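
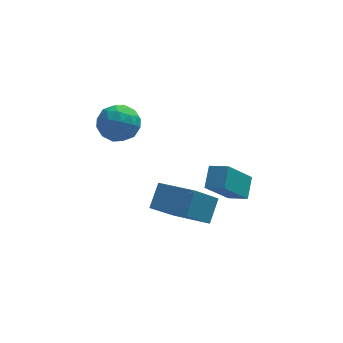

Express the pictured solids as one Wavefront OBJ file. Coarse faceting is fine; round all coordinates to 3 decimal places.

v -2.521 3.834 2.189
v -1.696 4.379 2.656
v -2.344 2.541 3.384
v -1.519 3.086 3.851
v -2.54 3.473 3.921
v -2.649 4.272 3.182
v -1.391 2.648 2.858
v -1.5 3.447 2.119
v -0.998 3.646 3.07
v -1.708 4.156 3.727
v -2.332 2.764 2.313
v -3.042 3.274 2.97
v -2.124 4.22 2.317
v -1.916 2.7 3.723
v -2.516 2.928 3.763
v -2.031 3.248 4.038
v -2.684 4.157 2.627
v -2.199 4.478 2.901
v -2.695 3.945 3.645
v -1.841 2.442 3.139
v -1.356 2.763 3.413
v -2.009 3.672 2.002
v -1.524 3.992 2.277
v -1.345 2.975 2.395
v -1.229 4.109 2.836
v -1.125 3.349 3.538
v -1.05 3.092 2.954
v -1.114 3.561 2.52
v -1.646 4.409 3.222
v -1.542 3.649 3.924
v -2.142 3.877 3.965
v -2.206 4.347 3.531
v -1.236 3.978 3.465
v -2.498 3.271 2.116
v -2.394 2.511 2.818
v -1.834 2.573 2.509
v -1.898 3.043 2.075
v -2.915 3.571 2.502
v -2.811 2.811 3.204
v -2.926 3.359 3.52
v -2.99 3.828 3.086
v -2.804 2.942 2.575
v 0.105 -0.944 0.127
v -1.01 -1.827 1.591
v 0.573 -0.04 1.029
v -0.542 -0.922 2.492
v 1.602 -2.138 0.548
v 0.487 -3.02 2.011
v 2.07 -1.233 1.449
v 0.955 -2.116 2.913
v 2.688 0.214 0.082
v 1.529 -0.554 1.643
v 2.978 1.159 0.762
v 1.82 0.391 2.323
v 3.5 -0.291 0.437
v 2.342 -1.059 1.998
v 3.791 0.654 1.117
v 2.632 -0.114 2.678
f 1 38 17
f 38 12 41
f 17 41 6
f 38 41 17
f 1 17 13
f 17 6 18
f 13 18 2
f 17 18 13
f 1 13 22
f 13 2 23
f 22 23 8
f 13 23 22
f 1 22 34
f 22 8 37
f 34 37 11
f 22 37 34
f 1 34 38
f 34 11 42
f 38 42 12
f 34 42 38
f 2 18 29
f 18 6 32
f 29 32 10
f 18 32 29
f 6 41 19
f 41 12 40
f 19 40 5
f 41 40 19
f 12 42 39
f 42 11 35
f 39 35 3
f 42 35 39
f 11 37 36
f 37 8 24
f 36 24 7
f 37 24 36
f 8 23 28
f 23 2 25
f 28 25 9
f 23 25 28
f 4 30 16
f 30 10 31
f 16 31 5
f 30 31 16
f 4 16 14
f 16 5 15
f 14 15 3
f 16 15 14
f 4 14 21
f 14 3 20
f 21 20 7
f 14 20 21
f 4 21 26
f 21 7 27
f 26 27 9
f 21 27 26
f 4 26 30
f 26 9 33
f 30 33 10
f 26 33 30
f 5 31 19
f 31 10 32
f 19 32 6
f 31 32 19
f 3 15 39
f 15 5 40
f 39 40 12
f 15 40 39
f 7 20 36
f 20 3 35
f 36 35 11
f 20 35 36
f 9 27 28
f 27 7 24
f 28 24 8
f 27 24 28
f 10 33 29
f 33 9 25
f 29 25 2
f 33 25 29
f 44 46 43
f 47 44 43
f 43 46 45
f 45 47 43
f 44 50 46
f 48 44 47
f 48 50 44
f 46 50 45
f 49 47 45
f 45 50 49
f 49 48 47
f 50 48 49
f 52 54 51
f 55 52 51
f 51 54 53
f 53 55 51
f 52 58 54
f 56 52 55
f 56 58 52
f 54 58 53
f 57 55 53
f 53 58 57
f 57 56 55
f 58 56 57



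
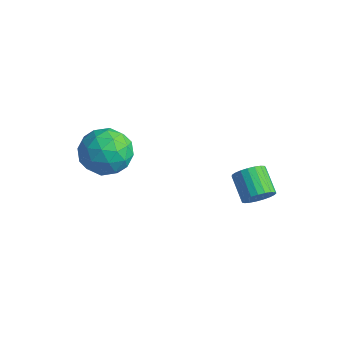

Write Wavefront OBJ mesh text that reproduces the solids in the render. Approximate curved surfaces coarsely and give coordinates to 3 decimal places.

v -1.346 0.436 -1.312
v -0.777 -0.265 -2.163
v -2.883 -0.855 -1.277
v -2.314 -1.556 -2.128
v -1.853 -1.478 -0.979
v -0.902 -0.681 -1.001
v -2.758 -0.439 -2.439
v -1.807 0.358 -2.461
v -1.649 -0.806 -2.86
v -1.09 -1.448 -1.957
v -2.57 0.328 -1.483
v -2.011 -0.314 -0.58
v -0.926 0.198 -1.741
v -2.734 -1.318 -1.699
v -2.462 -1.273 -1.024
v -2.128 -1.685 -1.524
v -1 -0.046 -1.057
v -0.666 -0.458 -1.558
v -1.298 -1.171 -0.862
v -2.994 -0.662 -1.882
v -2.66 -1.074 -2.383
v -1.532 0.565 -1.916
v -1.198 0.153 -2.416
v -2.362 0.051 -2.578
v -1.105 -0.531 -2.65
v -2.009 -1.29 -2.63
v -2.269 -0.634 -2.813
v -1.711 -0.165 -2.825
v -0.776 -0.909 -2.12
v -1.68 -1.667 -2.099
v -1.408 -1.622 -1.424
v -0.85 -1.153 -1.437
v -1.289 -1.227 -2.529
v -1.98 0.547 -1.341
v -2.884 -0.211 -1.32
v -2.81 0.033 -2.003
v -2.252 0.502 -2.016
v -1.651 0.17 -0.81
v -2.555 -0.589 -0.79
v -1.949 -0.955 -0.615
v -1.391 -0.486 -0.627
v -2.371 0.107 -0.911
v 3.459 3.226 -3.27
v 3.901 3.473 -2.731
v 2.803 3.862 -2.01
v 2.361 3.614 -2.55
v 3.872 3.722 -2.909
v 2.774 4.111 -2.188
v 3.772 3.885 -3.15
v 2.673 4.274 -2.429
v 3.617 3.935 -3.412
v 2.519 4.323 -2.691
v 3.436 3.861 -3.649
v 2.337 4.25 -2.928
v 3.258 3.678 -3.821
v 2.16 4.066 -3.1
v 3.115 3.416 -3.897
v 2.017 3.805 -3.177
v 3.032 3.122 -3.865
v 1.933 3.51 -3.145
v 3.022 2.845 -3.731
v 1.924 3.234 -3.01
v 3.088 2.634 -3.516
v 1.99 3.023 -2.796
v 3.218 2.526 -3.26
v 2.12 2.915 -2.539
v 3.39 2.538 -3.005
v 2.292 2.927 -2.284
v 3.574 2.67 -2.796
v 2.476 3.059 -2.075
v 3.738 2.897 -2.669
v 2.64 3.286 -1.948
v 3.853 3.181 -2.646
v 2.755 3.57 -1.925
f 1 38 17
f 38 12 41
f 17 41 6
f 38 41 17
f 1 17 13
f 17 6 18
f 13 18 2
f 17 18 13
f 1 13 22
f 13 2 23
f 22 23 8
f 13 23 22
f 1 22 34
f 22 8 37
f 34 37 11
f 22 37 34
f 1 34 38
f 34 11 42
f 38 42 12
f 34 42 38
f 2 18 29
f 18 6 32
f 29 32 10
f 18 32 29
f 6 41 19
f 41 12 40
f 19 40 5
f 41 40 19
f 12 42 39
f 42 11 35
f 39 35 3
f 42 35 39
f 11 37 36
f 37 8 24
f 36 24 7
f 37 24 36
f 8 23 28
f 23 2 25
f 28 25 9
f 23 25 28
f 4 30 16
f 30 10 31
f 16 31 5
f 30 31 16
f 4 16 14
f 16 5 15
f 14 15 3
f 16 15 14
f 4 14 21
f 14 3 20
f 21 20 7
f 14 20 21
f 4 21 26
f 21 7 27
f 26 27 9
f 21 27 26
f 4 26 30
f 26 9 33
f 30 33 10
f 26 33 30
f 5 31 19
f 31 10 32
f 19 32 6
f 31 32 19
f 3 15 39
f 15 5 40
f 39 40 12
f 15 40 39
f 7 20 36
f 20 3 35
f 36 35 11
f 20 35 36
f 9 27 28
f 27 7 24
f 28 24 8
f 27 24 28
f 10 33 29
f 33 9 25
f 29 25 2
f 33 25 29
f 44 43 47
f 44 47 45
f 45 47 48
f 45 48 46
f 47 43 49
f 47 49 48
f 48 49 50
f 48 50 46
f 49 43 51
f 49 51 50
f 50 51 52
f 50 52 46
f 51 43 53
f 51 53 52
f 52 53 54
f 52 54 46
f 53 43 55
f 53 55 54
f 54 55 56
f 54 56 46
f 55 43 57
f 55 57 56
f 56 57 58
f 56 58 46
f 57 43 59
f 57 59 58
f 58 59 60
f 58 60 46
f 59 43 61
f 59 61 60
f 60 61 62
f 60 62 46
f 61 43 63
f 61 63 62
f 62 63 64
f 62 64 46
f 63 43 65
f 63 65 64
f 64 65 66
f 64 66 46
f 65 43 67
f 65 67 66
f 66 67 68
f 66 68 46
f 67 43 69
f 67 69 68
f 68 69 70
f 68 70 46
f 69 43 71
f 69 71 70
f 70 71 72
f 70 72 46
f 71 43 73
f 71 73 72
f 72 73 74
f 72 74 46
f 73 43 44
f 73 44 74
f 74 44 45
f 74 45 46



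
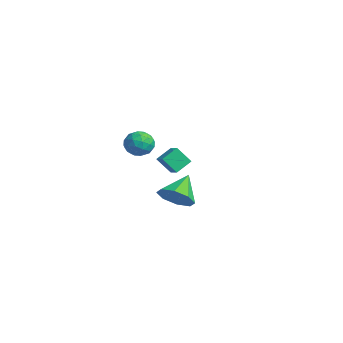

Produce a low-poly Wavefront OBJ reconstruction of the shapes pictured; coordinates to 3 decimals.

v -2.252 0.387 1.543
v -1.559 0.291 0.937
v -1.561 -0.551 2.483
v -0.868 -0.647 1.877
v -0.991 0.158 2.316
v -1.418 0.738 1.735
v -1.702 -0.998 1.685
v -2.129 -0.418 1.104
v -1.219 -0.565 1.025
v -0.779 0.15 1.416
v -2.341 -0.41 2.004
v -1.901 0.305 2.395
v -1.966 0.422 1.158
v -1.154 -0.682 2.262
v -1.226 -0.208 2.52
v -0.819 -0.264 2.165
v -1.883 0.684 1.627
v -1.476 0.628 1.271
v -1.142 0.55 2.081
v -1.644 -0.888 2.149
v -1.237 -0.944 1.793
v -2.301 0.004 1.255
v -1.894 -0.052 0.9
v -1.978 -0.81 1.339
v -1.359 -0.138 0.853
v -0.953 -0.689 1.406
v -1.443 -0.896 1.292
v -1.694 -0.555 0.951
v -1.101 0.282 1.083
v -0.694 -0.269 1.635
v -0.767 0.204 1.893
v -1.018 0.545 1.552
v -0.901 -0.221 1.134
v -2.426 0.009 1.785
v -2.019 -0.542 2.337
v -2.102 -0.805 1.868
v -2.353 -0.464 1.527
v -2.167 0.429 2.014
v -1.761 -0.122 2.567
v -1.426 0.295 2.469
v -1.677 0.636 2.128
v -2.219 -0.039 2.286
v -4.463 2.215 -1.122
v -3.596 2.193 -0.759
v -4.687 3.231 -0.524
v -3.82 3.209 -0.161
v -4.02 2.911 -2.139
v -3.153 2.889 -1.776
v -4.244 3.927 -1.541
v -3.377 3.905 -1.178
v 3.5 -0.289 -0.235
v 4.257 0.477 -0.461
v 2.66 0.869 0.875
v 3.601 0.506 -0.988
v 2.886 0.07 -1.074
v 2.531 -0.576 -0.668
v 2.743 -1.054 -0.009
v 3.399 -1.084 0.519
v 4.114 -0.648 0.605
v 4.469 -0.002 0.199
f 1 38 17
f 38 12 41
f 17 41 6
f 38 41 17
f 1 17 13
f 17 6 18
f 13 18 2
f 17 18 13
f 1 13 22
f 13 2 23
f 22 23 8
f 13 23 22
f 1 22 34
f 22 8 37
f 34 37 11
f 22 37 34
f 1 34 38
f 34 11 42
f 38 42 12
f 34 42 38
f 2 18 29
f 18 6 32
f 29 32 10
f 18 32 29
f 6 41 19
f 41 12 40
f 19 40 5
f 41 40 19
f 12 42 39
f 42 11 35
f 39 35 3
f 42 35 39
f 11 37 36
f 37 8 24
f 36 24 7
f 37 24 36
f 8 23 28
f 23 2 25
f 28 25 9
f 23 25 28
f 4 30 16
f 30 10 31
f 16 31 5
f 30 31 16
f 4 16 14
f 16 5 15
f 14 15 3
f 16 15 14
f 4 14 21
f 14 3 20
f 21 20 7
f 14 20 21
f 4 21 26
f 21 7 27
f 26 27 9
f 21 27 26
f 4 26 30
f 26 9 33
f 30 33 10
f 26 33 30
f 5 31 19
f 31 10 32
f 19 32 6
f 31 32 19
f 3 15 39
f 15 5 40
f 39 40 12
f 15 40 39
f 7 20 36
f 20 3 35
f 36 35 11
f 20 35 36
f 9 27 28
f 27 7 24
f 28 24 8
f 27 24 28
f 10 33 29
f 33 9 25
f 29 25 2
f 33 25 29
f 44 46 43
f 47 44 43
f 43 46 45
f 45 47 43
f 44 50 46
f 48 44 47
f 48 50 44
f 46 50 45
f 49 47 45
f 45 50 49
f 49 48 47
f 50 48 49
f 52 51 54
f 52 54 53
f 54 51 55
f 54 55 53
f 55 51 56
f 55 56 53
f 56 51 57
f 56 57 53
f 57 51 58
f 57 58 53
f 58 51 59
f 58 59 53
f 59 51 60
f 59 60 53
f 60 51 52
f 60 52 53



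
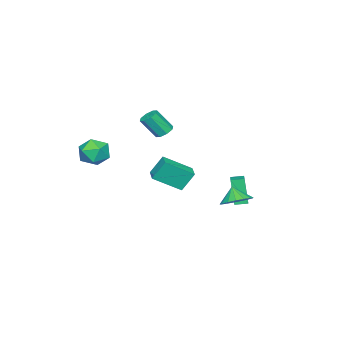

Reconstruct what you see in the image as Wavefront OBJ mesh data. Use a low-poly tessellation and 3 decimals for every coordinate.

v -4.132 -1.09 -0.547
v -3.03 -2.463 0.524
v -3.261 -0.385 -0.539
v -2.16 -1.758 0.532
v -3.64 -1.682 -1.812
v -2.539 -3.055 -0.741
v -2.77 -0.977 -1.804
v -1.668 -2.35 -0.733
v 1.46 -3.297 3.094
v 1.933 -2.878 2.24
v 2.227 -4.802 2.78
v 2.7 -4.383 1.926
v 2.984 -4.067 2.9
v 2.509 -3.137 3.094
v 1.651 -4.543 1.926
v 1.176 -3.613 2.12
v 2.051 -3.648 1.519
v 2.875 -3.354 2.121
v 1.285 -4.326 2.899
v 2.109 -4.032 3.501
v -2.828 2.556 -1.856
v -3.133 2.105 -0.098
v -3.258 3.224 -1.759
v -3.563 2.772 -0.002
v -1.737 3.208 -1.498
v -2.042 2.756 0.259
v -2.167 3.875 -1.402
v -2.472 3.424 0.356
v -0.739 3.927 -0.606
v 0.039 4.319 -0.135
v -1.041 3.433 0.306
v -0.303 4.64 -0.075
v -0.746 4.798 -0.136
v -1.187 4.757 -0.304
v -1.525 4.526 -0.542
v -1.683 4.157 -0.794
v -1.625 3.736 -1.003
v -1.364 3.358 -1.121
v -0.96 3.111 -1.121
v -0.505 3.051 -1.003
v -0.103 3.192 -0.794
v 0.152 3.501 -0.542
v 0.204 3.907 -0.304
v -3.014 -2.32 2.623
v -2.406 -2.238 2.439
v -1.899 -3.037 3.753
v -2.506 -3.12 3.937
v -2.567 -1.873 2.723
v -2.06 -2.672 4.037
v -2.99 -1.77 2.948
v -2.482 -2.569 4.263
v -3.426 -1.989 2.983
v -2.919 -2.789 4.298
v -3.621 -2.403 2.807
v -3.114 -3.202 4.121
v -3.46 -2.768 2.523
v -2.953 -3.567 3.837
v -3.038 -2.871 2.297
v -2.53 -3.67 3.612
v -2.601 -2.651 2.262
v -2.094 -3.451 3.577
f 2 4 1
f 5 2 1
f 1 4 3
f 3 5 1
f 2 8 4
f 6 2 5
f 6 8 2
f 4 8 3
f 7 5 3
f 3 8 7
f 7 6 5
f 8 6 7
f 9 20 14
f 9 14 10
f 9 10 16
f 9 16 19
f 9 19 20
f 10 14 18
f 14 20 13
f 20 19 11
f 19 16 15
f 16 10 17
f 12 18 13
f 12 13 11
f 12 11 15
f 12 15 17
f 12 17 18
f 13 18 14
f 11 13 20
f 15 11 19
f 17 15 16
f 18 17 10
f 22 24 21
f 25 22 21
f 21 24 23
f 23 25 21
f 22 28 24
f 26 22 25
f 26 28 22
f 24 28 23
f 27 25 23
f 23 28 27
f 27 26 25
f 28 26 27
f 30 29 32
f 30 32 31
f 32 29 33
f 32 33 31
f 33 29 34
f 33 34 31
f 34 29 35
f 34 35 31
f 35 29 36
f 35 36 31
f 36 29 37
f 36 37 31
f 37 29 38
f 37 38 31
f 38 29 39
f 38 39 31
f 39 29 40
f 39 40 31
f 40 29 41
f 40 41 31
f 41 29 42
f 41 42 31
f 42 29 43
f 42 43 31
f 43 29 30
f 43 30 31
f 45 44 48
f 45 48 46
f 46 48 49
f 46 49 47
f 48 44 50
f 48 50 49
f 49 50 51
f 49 51 47
f 50 44 52
f 50 52 51
f 51 52 53
f 51 53 47
f 52 44 54
f 52 54 53
f 53 54 55
f 53 55 47
f 54 44 56
f 54 56 55
f 55 56 57
f 55 57 47
f 56 44 58
f 56 58 57
f 57 58 59
f 57 59 47
f 58 44 60
f 58 60 59
f 59 60 61
f 59 61 47
f 60 44 45
f 60 45 61
f 61 45 46
f 61 46 47



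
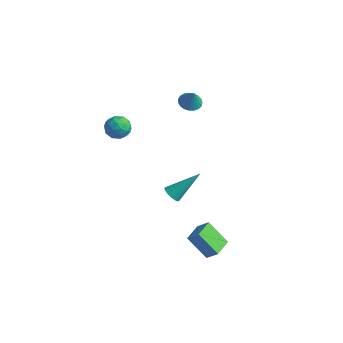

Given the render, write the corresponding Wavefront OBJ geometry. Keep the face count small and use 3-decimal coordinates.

v 2.59 -3.907 0.308
v 3.076 -4.205 0.308
v 3.41 -2.573 1.632
v 3.107 -4.008 0.09
v 3 -3.784 -0.069
v 2.782 -3.593 -0.127
v 2.514 -3.486 -0.068
v 2.265 -3.492 0.091
v 2.104 -3.609 0.309
v 2.073 -3.806 0.526
v 2.181 -4.03 0.686
v 2.398 -4.221 0.744
v 2.667 -4.328 0.685
v 2.915 -4.322 0.525
v -3.352 -1.597 2.009
v -2.561 -1.671 2.166
v -3.259 -2.529 1.094
v -2.468 -2.603 1.251
v -3.013 -2.844 1.798
v -3.071 -2.268 2.364
v -2.749 -1.932 0.896
v -2.807 -1.356 1.462
v -2.188 -1.878 1.478
v -2.352 -2.442 2.036
v -3.468 -1.758 1.224
v -3.632 -2.322 1.782
v -2.965 -1.552 2.168
v -2.855 -2.648 1.092
v -3.176 -2.79 1.414
v -2.711 -2.833 1.506
v -3.265 -1.903 2.284
v -2.8 -1.947 2.377
v -3.066 -2.636 2.16
v -3.02 -2.253 0.883
v -2.555 -2.297 0.976
v -3.109 -1.367 1.754
v -2.644 -1.41 1.846
v -2.754 -1.564 1.1
v -2.281 -1.718 1.856
v -2.226 -2.266 1.318
v -2.391 -1.871 1.109
v -2.425 -1.532 1.442
v -2.377 -2.049 2.184
v -2.322 -2.597 1.645
v -2.643 -2.739 1.967
v -2.677 -2.4 2.3
v -2.158 -2.171 1.779
v -3.498 -1.603 1.615
v -3.443 -2.151 1.076
v -3.143 -1.8 0.96
v -3.177 -1.461 1.293
v -3.594 -1.934 1.942
v -3.539 -2.482 1.404
v -3.395 -2.668 1.818
v -3.429 -2.329 2.151
v -3.662 -2.029 1.481
v 4.27 -3.005 -4.846
v 3.134 -3.277 -3.639
v 3.968 -1.813 -4.861
v 2.831 -2.085 -3.654
v 4.909 -2.835 -4.206
v 3.772 -3.107 -2.999
v 4.606 -1.643 -4.221
v 3.47 -1.915 -3.014
v -0.396 1.042 3.226
v 0.156 0.735 2.973
v -0.004 0.898 4.254
v 0.237 1.006 2.98
v 0.209 1.283 3.029
v 0.076 1.518 3.113
v -0.138 1.671 3.216
v -0.397 1.715 3.32
v -0.656 1.643 3.409
v -0.87 1.467 3.465
v -1.001 1.217 3.481
v -1.028 0.937 3.452
v -0.946 0.675 3.384
v -0.768 0.477 3.288
v -0.527 0.376 3.182
v -0.262 0.391 3.084
v -0.02 0.518 3.01
f 2 1 4
f 2 4 3
f 4 1 5
f 4 5 3
f 5 1 6
f 5 6 3
f 6 1 7
f 6 7 3
f 7 1 8
f 7 8 3
f 8 1 9
f 8 9 3
f 9 1 10
f 9 10 3
f 10 1 11
f 10 11 3
f 11 1 12
f 11 12 3
f 12 1 13
f 12 13 3
f 13 1 14
f 13 14 3
f 14 1 2
f 14 2 3
f 15 52 31
f 52 26 55
f 31 55 20
f 52 55 31
f 15 31 27
f 31 20 32
f 27 32 16
f 31 32 27
f 15 27 36
f 27 16 37
f 36 37 22
f 27 37 36
f 15 36 48
f 36 22 51
f 48 51 25
f 36 51 48
f 15 48 52
f 48 25 56
f 52 56 26
f 48 56 52
f 16 32 43
f 32 20 46
f 43 46 24
f 32 46 43
f 20 55 33
f 55 26 54
f 33 54 19
f 55 54 33
f 26 56 53
f 56 25 49
f 53 49 17
f 56 49 53
f 25 51 50
f 51 22 38
f 50 38 21
f 51 38 50
f 22 37 42
f 37 16 39
f 42 39 23
f 37 39 42
f 18 44 30
f 44 24 45
f 30 45 19
f 44 45 30
f 18 30 28
f 30 19 29
f 28 29 17
f 30 29 28
f 18 28 35
f 28 17 34
f 35 34 21
f 28 34 35
f 18 35 40
f 35 21 41
f 40 41 23
f 35 41 40
f 18 40 44
f 40 23 47
f 44 47 24
f 40 47 44
f 19 45 33
f 45 24 46
f 33 46 20
f 45 46 33
f 17 29 53
f 29 19 54
f 53 54 26
f 29 54 53
f 21 34 50
f 34 17 49
f 50 49 25
f 34 49 50
f 23 41 42
f 41 21 38
f 42 38 22
f 41 38 42
f 24 47 43
f 47 23 39
f 43 39 16
f 47 39 43
f 58 60 57
f 61 58 57
f 57 60 59
f 59 61 57
f 58 64 60
f 62 58 61
f 62 64 58
f 60 64 59
f 63 61 59
f 59 64 63
f 63 62 61
f 64 62 63
f 66 65 68
f 66 68 67
f 68 65 69
f 68 69 67
f 69 65 70
f 69 70 67
f 70 65 71
f 70 71 67
f 71 65 72
f 71 72 67
f 72 65 73
f 72 73 67
f 73 65 74
f 73 74 67
f 74 65 75
f 74 75 67
f 75 65 76
f 75 76 67
f 76 65 77
f 76 77 67
f 77 65 78
f 77 78 67
f 78 65 79
f 78 79 67
f 79 65 80
f 79 80 67
f 80 65 81
f 80 81 67
f 81 65 66
f 81 66 67



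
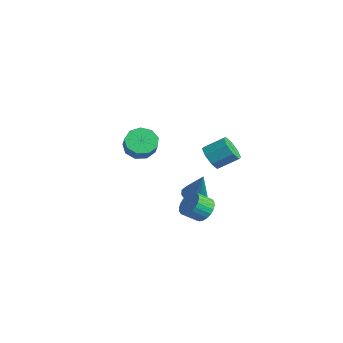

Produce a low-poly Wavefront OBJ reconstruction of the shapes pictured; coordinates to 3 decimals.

v 3.583 0.994 -1.57
v 4.186 0.602 -1.921
v 4.019 -0.226 -1.281
v 3.417 0.166 -0.93
v 4.335 0.75 -1.69
v 4.169 -0.078 -1.05
v 4.371 0.935 -1.442
v 4.204 0.107 -0.802
v 4.286 1.129 -1.212
v 4.119 0.301 -0.572
v 4.094 1.303 -1.038
v 3.928 0.475 -0.397
v 3.825 1.43 -0.944
v 3.658 0.601 -0.304
v 3.518 1.49 -0.945
v 3.352 0.661 -0.305
v 3.222 1.475 -1.042
v 3.056 0.646 -0.402
v 2.981 1.386 -1.219
v 2.814 0.558 -0.579
v 2.831 1.238 -1.45
v 2.665 0.41 -0.81
v 2.796 1.053 -1.698
v 2.629 0.225 -1.058
v 2.881 0.859 -1.928
v 2.714 0.031 -1.288
v 3.072 0.685 -2.103
v 2.906 -0.143 -1.462
v 3.342 0.559 -2.196
v 3.175 -0.27 -1.556
v 3.648 0.499 -2.195
v 3.482 -0.33 -1.555
v 3.944 0.514 -2.098
v 3.778 -0.315 -1.458
v 2.625 -2.253 3.575
v 3.189 -1.659 3.253
v 3.919 -1.912 4.064
v 3.355 -2.507 4.385
v 2.827 -1.401 3.659
v 3.557 -1.655 4.47
v 2.371 -1.542 4.026
v 3.101 -1.795 4.837
v 2.034 -2.016 4.181
v 2.764 -2.269 4.992
v 1.973 -2.601 4.053
v 2.703 -2.854 4.864
v 2.218 -3.023 3.701
v 2.948 -3.277 4.511
v 2.653 -3.085 3.289
v 3.383 -3.339 4.1
v 3.075 -2.758 3.012
v 3.805 -3.012 3.822
v 3.287 -2.195 2.997
v 4.017 -2.448 3.808
v -1.304 3.052 -3.503
v -0.629 2.997 -3.825
v -0.416 3.128 -1.657
v -0.715 3.41 -3.801
v -0.989 3.709 -3.681
v -1.362 3.8 -3.506
v -1.717 3.654 -3.329
v -1.941 3.316 -3.208
v -1.962 2.895 -3.18
v -1.775 2.524 -3.255
v -1.438 2.321 -3.409
v -1.058 2.35 -3.593
v -0.757 2.602 -3.748
v 0.759 2.91 0.442
v 1.153 2.351 0.964
v 1.654 3.392 1.7
v 1.261 3.95 1.178
v 1.531 2.529 0.455
v 2.032 3.57 1.191
v 1.456 2.93 -0.062
v 1.957 3.971 0.675
v 0.974 3.319 -0.283
v 1.475 4.36 0.453
v 0.366 3.468 -0.08
v 0.867 4.509 0.656
v -0.012 3.29 0.429
v 0.489 4.331 1.165
v 0.063 2.889 0.945
v 0.564 3.93 1.682
v 0.545 2.5 1.167
v 1.046 3.541 1.903
f 2 1 5
f 2 5 3
f 3 5 6
f 3 6 4
f 5 1 7
f 5 7 6
f 6 7 8
f 6 8 4
f 7 1 9
f 7 9 8
f 8 9 10
f 8 10 4
f 9 1 11
f 9 11 10
f 10 11 12
f 10 12 4
f 11 1 13
f 11 13 12
f 12 13 14
f 12 14 4
f 13 1 15
f 13 15 14
f 14 15 16
f 14 16 4
f 15 1 17
f 15 17 16
f 16 17 18
f 16 18 4
f 17 1 19
f 17 19 18
f 18 19 20
f 18 20 4
f 19 1 21
f 19 21 20
f 20 21 22
f 20 22 4
f 21 1 23
f 21 23 22
f 22 23 24
f 22 24 4
f 23 1 25
f 23 25 24
f 24 25 26
f 24 26 4
f 25 1 27
f 25 27 26
f 26 27 28
f 26 28 4
f 27 1 29
f 27 29 28
f 28 29 30
f 28 30 4
f 29 1 31
f 29 31 30
f 30 31 32
f 30 32 4
f 31 1 33
f 31 33 32
f 32 33 34
f 32 34 4
f 33 1 2
f 33 2 34
f 34 2 3
f 34 3 4
f 36 35 39
f 36 39 37
f 37 39 40
f 37 40 38
f 39 35 41
f 39 41 40
f 40 41 42
f 40 42 38
f 41 35 43
f 41 43 42
f 42 43 44
f 42 44 38
f 43 35 45
f 43 45 44
f 44 45 46
f 44 46 38
f 45 35 47
f 45 47 46
f 46 47 48
f 46 48 38
f 47 35 49
f 47 49 48
f 48 49 50
f 48 50 38
f 49 35 51
f 49 51 50
f 50 51 52
f 50 52 38
f 51 35 53
f 51 53 52
f 52 53 54
f 52 54 38
f 53 35 36
f 53 36 54
f 54 36 37
f 54 37 38
f 56 55 58
f 56 58 57
f 58 55 59
f 58 59 57
f 59 55 60
f 59 60 57
f 60 55 61
f 60 61 57
f 61 55 62
f 61 62 57
f 62 55 63
f 62 63 57
f 63 55 64
f 63 64 57
f 64 55 65
f 64 65 57
f 65 55 66
f 65 66 57
f 66 55 67
f 66 67 57
f 67 55 56
f 67 56 57
f 69 68 72
f 69 72 70
f 70 72 73
f 70 73 71
f 72 68 74
f 72 74 73
f 73 74 75
f 73 75 71
f 74 68 76
f 74 76 75
f 75 76 77
f 75 77 71
f 76 68 78
f 76 78 77
f 77 78 79
f 77 79 71
f 78 68 80
f 78 80 79
f 79 80 81
f 79 81 71
f 80 68 82
f 80 82 81
f 81 82 83
f 81 83 71
f 82 68 84
f 82 84 83
f 83 84 85
f 83 85 71
f 84 68 69
f 84 69 85
f 85 69 70
f 85 70 71



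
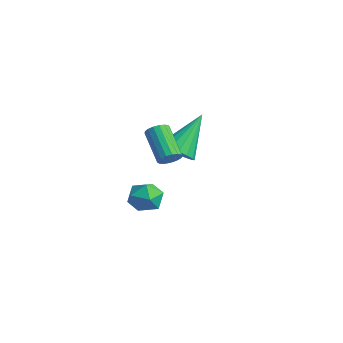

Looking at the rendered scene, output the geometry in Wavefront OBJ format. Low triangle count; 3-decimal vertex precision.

v -2.171 1.186 -3.502
v -1.822 1.529 -2.818
v -1.078 0.391 -3.662
v -0.729 0.734 -2.978
v -1.403 0.237 -2.902
v -2.079 0.728 -2.803
v -0.821 1.192 -3.677
v -1.497 1.683 -3.578
v -0.988 1.532 -2.926
v -1.347 0.942 -2.447
v -1.553 0.978 -4.033
v -1.912 0.388 -3.554
v 2.564 -0.365 1.152
v 2.874 -0.213 1.513
v 1.647 -0.024 2.49
v 1.336 -0.175 2.128
v 2.815 -0.011 1.399
v 1.588 0.179 2.376
v 2.699 0.11 1.229
v 1.471 0.3 2.206
v 2.551 0.123 1.041
v 1.324 0.312 2.018
v 2.406 0.023 0.879
v 1.179 0.213 1.855
v 2.298 -0.165 0.778
v 1.07 0.025 1.755
v 2.25 -0.399 0.764
v 1.022 -0.209 1.741
v 2.274 -0.625 0.838
v 1.047 -0.436 1.815
v 2.365 -0.792 0.984
v 1.137 -0.602 1.961
v 2.501 -0.86 1.169
v 1.273 -0.671 2.145
v 2.651 -0.816 1.349
v 1.424 -0.626 2.326
v 2.782 -0.668 1.484
v 1.554 -0.478 2.461
v 2.862 -0.45 1.543
v 1.635 -0.261 2.52
v -0.768 1.988 -0.635
v -0.415 1.468 -0.092
v -1.112 3.432 0.975
v -0.111 1.688 -0.225
v 0.042 1.976 -0.451
v 0.009 2.267 -0.719
v -0.201 2.494 -0.968
v -0.542 2.605 -1.141
v -0.934 2.575 -1.197
v -1.288 2.41 -1.125
v -1.523 2.148 -0.94
v -1.585 1.849 -0.686
v -1.459 1.583 -0.419
v -1.176 1.409 -0.202
v -0.799 1.367 -0.084
f 1 12 6
f 1 6 2
f 1 2 8
f 1 8 11
f 1 11 12
f 2 6 10
f 6 12 5
f 12 11 3
f 11 8 7
f 8 2 9
f 4 10 5
f 4 5 3
f 4 3 7
f 4 7 9
f 4 9 10
f 5 10 6
f 3 5 12
f 7 3 11
f 9 7 8
f 10 9 2
f 14 13 17
f 14 17 15
f 15 17 18
f 15 18 16
f 17 13 19
f 17 19 18
f 18 19 20
f 18 20 16
f 19 13 21
f 19 21 20
f 20 21 22
f 20 22 16
f 21 13 23
f 21 23 22
f 22 23 24
f 22 24 16
f 23 13 25
f 23 25 24
f 24 25 26
f 24 26 16
f 25 13 27
f 25 27 26
f 26 27 28
f 26 28 16
f 27 13 29
f 27 29 28
f 28 29 30
f 28 30 16
f 29 13 31
f 29 31 30
f 30 31 32
f 30 32 16
f 31 13 33
f 31 33 32
f 32 33 34
f 32 34 16
f 33 13 35
f 33 35 34
f 34 35 36
f 34 36 16
f 35 13 37
f 35 37 36
f 36 37 38
f 36 38 16
f 37 13 39
f 37 39 38
f 38 39 40
f 38 40 16
f 39 13 14
f 39 14 40
f 40 14 15
f 40 15 16
f 42 41 44
f 42 44 43
f 44 41 45
f 44 45 43
f 45 41 46
f 45 46 43
f 46 41 47
f 46 47 43
f 47 41 48
f 47 48 43
f 48 41 49
f 48 49 43
f 49 41 50
f 49 50 43
f 50 41 51
f 50 51 43
f 51 41 52
f 51 52 43
f 52 41 53
f 52 53 43
f 53 41 54
f 53 54 43
f 54 41 55
f 54 55 43
f 55 41 42
f 55 42 43



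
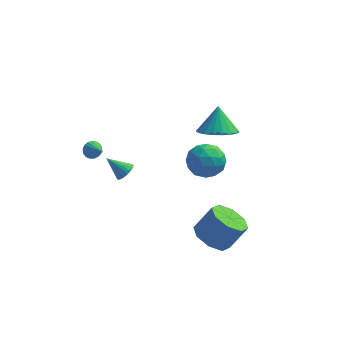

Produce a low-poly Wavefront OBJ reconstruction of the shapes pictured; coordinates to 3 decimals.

v -3.168 -3.003 3.236
v -2.775 -2.703 3.16
v -2.532 -3.697 3.784
v -2.868 -2.625 3.367
v -3.029 -2.633 3.543
v -3.223 -2.726 3.649
v -3.403 -2.883 3.661
v -3.53 -3.067 3.575
v -3.574 -3.236 3.411
v -3.525 -3.352 3.208
v -3.394 -3.387 3.01
v -3.211 -3.335 2.865
v -3.019 -3.206 2.804
v -2.86 -3.031 2.843
v -2.773 -2.849 2.971
v 2.31 -1.748 -3.788
v 2.937 -1.12 -4.368
v 3.757 -0.724 -3.052
v 3.13 -1.352 -2.472
v 2.287 -0.729 -4.08
v 3.107 -0.333 -2.765
v 1.65 -0.935 -3.621
v 2.471 -0.539 -2.306
v 1.4 -1.617 -3.26
v 2.22 -1.221 -1.944
v 1.683 -2.376 -3.208
v 2.503 -1.98 -1.892
v 2.333 -2.767 -3.495
v 3.153 -2.371 -2.18
v 2.969 -2.561 -3.954
v 3.79 -2.165 -2.639
v 3.22 -1.879 -4.316
v 4.04 -1.483 -3
v 1.822 3.027 0.232
v 2.707 3.596 -0.013
v 1.718 3.773 1.588
v 2.352 3.868 -0.189
v 1.893 3.974 -0.283
v 1.419 3.892 -0.274
v 1.025 3.639 -0.165
v 0.789 3.265 0.023
v 0.757 2.844 0.252
v 0.937 2.459 0.478
v 1.291 2.187 0.654
v 1.751 2.081 0.747
v 2.224 2.163 0.738
v 2.618 2.416 0.629
v 2.854 2.79 0.442
v 2.886 3.211 0.212
v -1.649 -2.887 1.711
v -1.281 -2.916 2.118
v -2.551 -2.813 2.529
v -1.295 -2.691 2.083
v -1.37 -2.499 1.983
v -1.493 -2.374 1.836
v -1.644 -2.338 1.668
v -1.795 -2.397 1.506
v -1.921 -2.541 1.381
v -2 -2.744 1.312
v -2.018 -2.972 1.312
v -1.973 -3.185 1.381
v -1.872 -3.347 1.507
v -1.732 -3.429 1.668
v -1.578 -3.417 1.837
v -1.436 -3.314 1.984
v -1.331 -3.137 2.083
v 0.81 1.362 -1
v 1.817 1.657 -1.165
v 1.303 0.443 0.365
v 2.31 0.738 0.2
v 1.594 1.452 0.526
v 1.289 2.02 -0.318
v 1.831 0.08 -0.482
v 1.526 0.648 -1.326
v 2.448 0.865 -0.845
v 2.301 1.712 -0.222
v 0.819 0.388 -0.578
v 0.672 1.235 0.045
v 1.27 1.59 -1.203
v 1.85 0.51 0.403
v 1.429 0.929 0.594
v 2.021 1.103 0.497
v 0.96 1.803 -0.705
v 1.552 1.977 -0.802
v 1.421 1.856 0.192
v 1.568 0.123 0.002
v 2.16 0.297 -0.095
v 1.099 0.997 -1.297
v 1.691 1.171 -1.394
v 1.699 0.244 -0.992
v 2.233 1.298 -1.111
v 2.522 0.758 -0.309
v 2.241 0.371 -0.71
v 2.062 0.705 -1.206
v 2.147 1.796 -0.745
v 2.437 1.256 0.058
v 2.016 1.675 0.249
v 1.837 2.009 -0.247
v 2.517 1.331 -0.557
v 0.683 0.844 -0.858
v 0.973 0.304 -0.055
v 1.283 0.091 -0.553
v 1.104 0.425 -1.049
v 0.598 1.342 -0.491
v 0.887 0.802 0.311
v 1.058 1.395 0.406
v 0.879 1.729 -0.09
v 0.603 0.769 -0.243
f 2 1 4
f 2 4 3
f 4 1 5
f 4 5 3
f 5 1 6
f 5 6 3
f 6 1 7
f 6 7 3
f 7 1 8
f 7 8 3
f 8 1 9
f 8 9 3
f 9 1 10
f 9 10 3
f 10 1 11
f 10 11 3
f 11 1 12
f 11 12 3
f 12 1 13
f 12 13 3
f 13 1 14
f 13 14 3
f 14 1 15
f 14 15 3
f 15 1 2
f 15 2 3
f 17 16 20
f 17 20 18
f 18 20 21
f 18 21 19
f 20 16 22
f 20 22 21
f 21 22 23
f 21 23 19
f 22 16 24
f 22 24 23
f 23 24 25
f 23 25 19
f 24 16 26
f 24 26 25
f 25 26 27
f 25 27 19
f 26 16 28
f 26 28 27
f 27 28 29
f 27 29 19
f 28 16 30
f 28 30 29
f 29 30 31
f 29 31 19
f 30 16 32
f 30 32 31
f 31 32 33
f 31 33 19
f 32 16 17
f 32 17 33
f 33 17 18
f 33 18 19
f 35 34 37
f 35 37 36
f 37 34 38
f 37 38 36
f 38 34 39
f 38 39 36
f 39 34 40
f 39 40 36
f 40 34 41
f 40 41 36
f 41 34 42
f 41 42 36
f 42 34 43
f 42 43 36
f 43 34 44
f 43 44 36
f 44 34 45
f 44 45 36
f 45 34 46
f 45 46 36
f 46 34 47
f 46 47 36
f 47 34 48
f 47 48 36
f 48 34 49
f 48 49 36
f 49 34 35
f 49 35 36
f 51 50 53
f 51 53 52
f 53 50 54
f 53 54 52
f 54 50 55
f 54 55 52
f 55 50 56
f 55 56 52
f 56 50 57
f 56 57 52
f 57 50 58
f 57 58 52
f 58 50 59
f 58 59 52
f 59 50 60
f 59 60 52
f 60 50 61
f 60 61 52
f 61 50 62
f 61 62 52
f 62 50 63
f 62 63 52
f 63 50 64
f 63 64 52
f 64 50 65
f 64 65 52
f 65 50 66
f 65 66 52
f 66 50 51
f 66 51 52
f 67 104 83
f 104 78 107
f 83 107 72
f 104 107 83
f 67 83 79
f 83 72 84
f 79 84 68
f 83 84 79
f 67 79 88
f 79 68 89
f 88 89 74
f 79 89 88
f 67 88 100
f 88 74 103
f 100 103 77
f 88 103 100
f 67 100 104
f 100 77 108
f 104 108 78
f 100 108 104
f 68 84 95
f 84 72 98
f 95 98 76
f 84 98 95
f 72 107 85
f 107 78 106
f 85 106 71
f 107 106 85
f 78 108 105
f 108 77 101
f 105 101 69
f 108 101 105
f 77 103 102
f 103 74 90
f 102 90 73
f 103 90 102
f 74 89 94
f 89 68 91
f 94 91 75
f 89 91 94
f 70 96 82
f 96 76 97
f 82 97 71
f 96 97 82
f 70 82 80
f 82 71 81
f 80 81 69
f 82 81 80
f 70 80 87
f 80 69 86
f 87 86 73
f 80 86 87
f 70 87 92
f 87 73 93
f 92 93 75
f 87 93 92
f 70 92 96
f 92 75 99
f 96 99 76
f 92 99 96
f 71 97 85
f 97 76 98
f 85 98 72
f 97 98 85
f 69 81 105
f 81 71 106
f 105 106 78
f 81 106 105
f 73 86 102
f 86 69 101
f 102 101 77
f 86 101 102
f 75 93 94
f 93 73 90
f 94 90 74
f 93 90 94
f 76 99 95
f 99 75 91
f 95 91 68
f 99 91 95



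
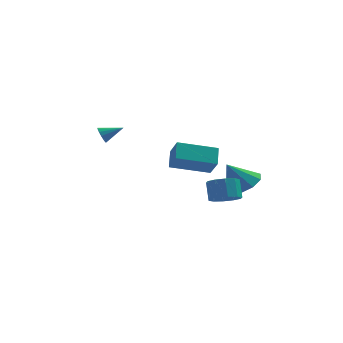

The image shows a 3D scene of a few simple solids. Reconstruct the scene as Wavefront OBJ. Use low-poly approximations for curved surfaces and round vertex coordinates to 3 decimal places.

v 1.223 -1.365 1.176
v 1.21 -0.541 1.889
v 0.836 -0.619 0.306
v 0.823 0.205 1.018
v 3.137 -0.925 0.702
v 3.124 -0.101 1.414
v 2.75 -0.179 -0.169
v 2.737 0.645 0.544
v -2.707 2.372 1.189
v -2.492 2.075 0.834
v -1.673 2.568 1.651
v -2.495 2.341 0.726
v -2.565 2.617 0.765
v -2.68 2.815 0.939
v -2.804 2.872 1.192
v -2.897 2.771 1.444
v -2.93 2.542 1.615
v -2.892 2.26 1.651
v -2.796 2.013 1.54
v -2.671 1.88 1.318
v -2.558 1.903 1.055
v 4.224 2.083 -1.7
v 5.007 2.379 -1.152
v 3.396 1.797 -0.36
v 4.602 2.913 -1.288
v 4.019 3.059 -1.617
v 3.533 2.748 -1.984
v 3.37 2.126 -2.218
v 3.606 1.485 -2.209
v 4.131 1.123 -1.962
v 4.7 1.211 -1.592
v 5.046 1.707 -1.272
v 3.521 -1.061 -1.502
v 4.306 -1.09 -1.351
v 4.144 -0.527 -0.407
v 3.359 -0.499 -0.558
v 4.215 -0.679 -1.611
v 4.054 -0.117 -0.668
v 3.859 -0.415 -1.829
v 3.698 0.148 -0.886
v 3.374 -0.397 -1.923
v 3.212 0.165 -0.98
v 2.945 -0.633 -1.855
v 2.783 -0.071 -0.912
v 2.736 -1.033 -1.653
v 2.574 -0.47 -0.709
v 2.826 -1.443 -1.392
v 2.665 -0.881 -0.449
v 3.182 -1.708 -1.174
v 3.021 -1.145 -0.231
v 3.668 -1.725 -1.08
v 3.506 -1.163 -0.137
v 4.097 -1.489 -1.148
v 3.935 -0.927 -0.205
f 2 4 1
f 5 2 1
f 1 4 3
f 3 5 1
f 2 8 4
f 6 2 5
f 6 8 2
f 4 8 3
f 7 5 3
f 3 8 7
f 7 6 5
f 8 6 7
f 10 9 12
f 10 12 11
f 12 9 13
f 12 13 11
f 13 9 14
f 13 14 11
f 14 9 15
f 14 15 11
f 15 9 16
f 15 16 11
f 16 9 17
f 16 17 11
f 17 9 18
f 17 18 11
f 18 9 19
f 18 19 11
f 19 9 20
f 19 20 11
f 20 9 21
f 20 21 11
f 21 9 10
f 21 10 11
f 23 22 25
f 23 25 24
f 25 22 26
f 25 26 24
f 26 22 27
f 26 27 24
f 27 22 28
f 27 28 24
f 28 22 29
f 28 29 24
f 29 22 30
f 29 30 24
f 30 22 31
f 30 31 24
f 31 22 32
f 31 32 24
f 32 22 23
f 32 23 24
f 34 33 37
f 34 37 35
f 35 37 38
f 35 38 36
f 37 33 39
f 37 39 38
f 38 39 40
f 38 40 36
f 39 33 41
f 39 41 40
f 40 41 42
f 40 42 36
f 41 33 43
f 41 43 42
f 42 43 44
f 42 44 36
f 43 33 45
f 43 45 44
f 44 45 46
f 44 46 36
f 45 33 47
f 45 47 46
f 46 47 48
f 46 48 36
f 47 33 49
f 47 49 48
f 48 49 50
f 48 50 36
f 49 33 51
f 49 51 50
f 50 51 52
f 50 52 36
f 51 33 53
f 51 53 52
f 52 53 54
f 52 54 36
f 53 33 34
f 53 34 54
f 54 34 35
f 54 35 36



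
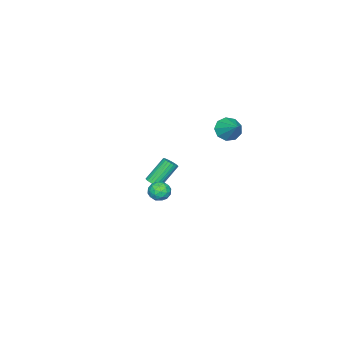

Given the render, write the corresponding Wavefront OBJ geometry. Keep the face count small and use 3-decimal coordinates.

v -0.336 -3.782 -3.273
v 0.041 -3.89 -2.948
v -0.966 -3.367 -1.602
v -1.344 -3.258 -1.927
v 0.081 -3.7 -2.992
v -0.926 -3.177 -1.646
v 0.058 -3.523 -3.078
v -0.949 -2.999 -1.733
v -0.026 -3.385 -3.195
v -1.033 -2.861 -1.849
v -0.157 -3.307 -3.323
v -1.164 -2.784 -1.978
v -0.315 -3.302 -3.443
v -1.322 -2.778 -2.098
v -0.477 -3.369 -3.538
v -1.484 -2.846 -2.193
v -0.617 -3.5 -3.592
v -1.624 -2.976 -2.247
v -0.714 -3.673 -3.598
v -1.721 -3.15 -2.252
v -0.754 -3.863 -3.554
v -1.761 -3.34 -2.208
v -0.731 -4.041 -3.467
v -1.738 -3.517 -2.122
v -0.647 -4.179 -3.351
v -1.654 -3.655 -2.005
v -0.516 -4.256 -3.222
v -1.523 -3.733 -1.877
v -0.358 -4.262 -3.102
v -1.365 -3.738 -1.757
v -0.196 -4.194 -3.007
v -1.203 -3.671 -1.662
v -0.056 -4.064 -2.953
v -1.063 -3.54 -1.608
v 3.441 -0.11 -0.465
v 3.854 -0.104 -0.997
v 3.946 -0.996 -0.083
v 4.359 -0.99 -0.615
v 4.404 -0.507 -0.148
v 4.092 0.04 -0.385
v 3.708 -1.14 -0.695
v 3.396 -0.593 -0.932
v 4.018 -0.741 -1.139
v 4.449 -0.35 -0.801
v 3.351 -0.75 -0.279
v 3.782 -0.359 0.059
v 3.603 -0.03 -0.765
v 4.197 -1.07 -0.315
v 4.224 -0.787 -0.041
v 4.466 -0.783 -0.354
v 3.743 0.056 -0.405
v 3.986 0.059 -0.717
v 4.309 -0.178 -0.218
v 3.814 -1.159 -0.363
v 4.057 -1.156 -0.675
v 3.334 -0.317 -0.726
v 3.576 -0.313 -1.039
v 3.491 -0.922 -0.862
v 3.942 -0.4 -1.161
v 4.239 -0.921 -0.936
v 3.857 -1.009 -0.984
v 3.673 -0.688 -1.122
v 4.195 -0.17 -0.962
v 4.492 -0.691 -0.737
v 4.519 -0.407 -0.463
v 4.335 -0.085 -0.602
v 4.292 -0.545 -1.046
v 3.308 -0.409 -0.343
v 3.605 -0.93 -0.118
v 3.465 -1.015 -0.478
v 3.281 -0.693 -0.617
v 3.561 -0.179 -0.144
v 3.858 -0.7 0.081
v 4.127 -0.412 0.042
v 3.943 -0.091 -0.096
v 3.508 -0.555 -0.034
v -4.009 -1.132 0.148
v -3.397 -1.687 0.302
v -3.271 -0.068 1.052
v -3.269 -1.379 -0.165
v -3.487 -0.955 -0.486
v -3.949 -0.614 -0.511
v -4.439 -0.516 -0.227
v -4.728 -0.706 0.232
v -4.68 -1.096 0.652
v -4.318 -1.502 0.835
v -3.812 -1.736 0.697
f 2 1 5
f 2 5 3
f 3 5 6
f 3 6 4
f 5 1 7
f 5 7 6
f 6 7 8
f 6 8 4
f 7 1 9
f 7 9 8
f 8 9 10
f 8 10 4
f 9 1 11
f 9 11 10
f 10 11 12
f 10 12 4
f 11 1 13
f 11 13 12
f 12 13 14
f 12 14 4
f 13 1 15
f 13 15 14
f 14 15 16
f 14 16 4
f 15 1 17
f 15 17 16
f 16 17 18
f 16 18 4
f 17 1 19
f 17 19 18
f 18 19 20
f 18 20 4
f 19 1 21
f 19 21 20
f 20 21 22
f 20 22 4
f 21 1 23
f 21 23 22
f 22 23 24
f 22 24 4
f 23 1 25
f 23 25 24
f 24 25 26
f 24 26 4
f 25 1 27
f 25 27 26
f 26 27 28
f 26 28 4
f 27 1 29
f 27 29 28
f 28 29 30
f 28 30 4
f 29 1 31
f 29 31 30
f 30 31 32
f 30 32 4
f 31 1 33
f 31 33 32
f 32 33 34
f 32 34 4
f 33 1 2
f 33 2 34
f 34 2 3
f 34 3 4
f 35 72 51
f 72 46 75
f 51 75 40
f 72 75 51
f 35 51 47
f 51 40 52
f 47 52 36
f 51 52 47
f 35 47 56
f 47 36 57
f 56 57 42
f 47 57 56
f 35 56 68
f 56 42 71
f 68 71 45
f 56 71 68
f 35 68 72
f 68 45 76
f 72 76 46
f 68 76 72
f 36 52 63
f 52 40 66
f 63 66 44
f 52 66 63
f 40 75 53
f 75 46 74
f 53 74 39
f 75 74 53
f 46 76 73
f 76 45 69
f 73 69 37
f 76 69 73
f 45 71 70
f 71 42 58
f 70 58 41
f 71 58 70
f 42 57 62
f 57 36 59
f 62 59 43
f 57 59 62
f 38 64 50
f 64 44 65
f 50 65 39
f 64 65 50
f 38 50 48
f 50 39 49
f 48 49 37
f 50 49 48
f 38 48 55
f 48 37 54
f 55 54 41
f 48 54 55
f 38 55 60
f 55 41 61
f 60 61 43
f 55 61 60
f 38 60 64
f 60 43 67
f 64 67 44
f 60 67 64
f 39 65 53
f 65 44 66
f 53 66 40
f 65 66 53
f 37 49 73
f 49 39 74
f 73 74 46
f 49 74 73
f 41 54 70
f 54 37 69
f 70 69 45
f 54 69 70
f 43 61 62
f 61 41 58
f 62 58 42
f 61 58 62
f 44 67 63
f 67 43 59
f 63 59 36
f 67 59 63
f 78 77 80
f 78 80 79
f 80 77 81
f 80 81 79
f 81 77 82
f 81 82 79
f 82 77 83
f 82 83 79
f 83 77 84
f 83 84 79
f 84 77 85
f 84 85 79
f 85 77 86
f 85 86 79
f 86 77 87
f 86 87 79
f 87 77 78
f 87 78 79



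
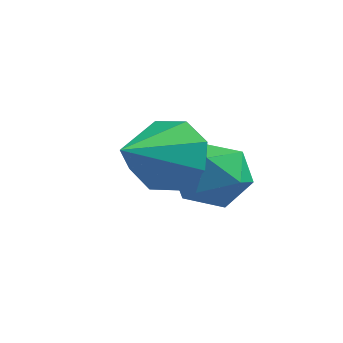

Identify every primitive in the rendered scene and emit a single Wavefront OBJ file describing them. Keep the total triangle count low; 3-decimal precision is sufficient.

v -3.535 -0.685 2.428
v -2.914 -1.051 2.818
v -3.706 -1.769 1.682
v -3.085 -2.135 2.072
v -3.788 -1.987 2.469
v -3.682 -1.317 2.929
v -2.938 -1.503 1.571
v -2.832 -0.833 2.031
v -2.545 -1.557 2.288
v -3.07 -1.856 2.843
v -3.55 -0.964 1.657
v -4.075 -1.263 2.212
v -3.665 -2.209 2.861
v -3.19 -2.408 2.185
v -3.495 -3.631 3.399
v -2.836 -2.178 2.68
v -2.967 -1.966 3.281
v -3.507 -1.897 3.636
v -4.14 -2.01 3.537
v -4.495 -2.24 3.043
v -4.364 -2.451 2.442
v -3.823 -2.521 2.086
f 1 12 6
f 1 6 2
f 1 2 8
f 1 8 11
f 1 11 12
f 2 6 10
f 6 12 5
f 12 11 3
f 11 8 7
f 8 2 9
f 4 10 5
f 4 5 3
f 4 3 7
f 4 7 9
f 4 9 10
f 5 10 6
f 3 5 12
f 7 3 11
f 9 7 8
f 10 9 2
f 14 13 16
f 14 16 15
f 16 13 17
f 16 17 15
f 17 13 18
f 17 18 15
f 18 13 19
f 18 19 15
f 19 13 20
f 19 20 15
f 20 13 21
f 20 21 15
f 21 13 22
f 21 22 15
f 22 13 14
f 22 14 15



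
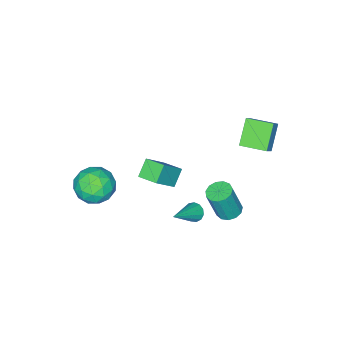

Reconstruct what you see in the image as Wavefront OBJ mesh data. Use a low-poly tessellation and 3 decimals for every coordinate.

v -3.43 0.919 2.561
v -2.789 1.123 3.233
v -3.951 2.28 2.644
v -3.31 2.485 3.315
v -2.37 1.395 1.405
v -1.729 1.6 2.076
v -2.891 2.757 1.487
v -2.25 2.961 2.159
v -0.375 2.185 -2.027
v 0.222 1.863 -2.236
v 0.713 1.573 -0.381
v 0.115 1.895 -0.173
v 0.311 2.252 -2.198
v 0.801 1.961 -0.344
v 0.181 2.619 -2.106
v 0.672 2.329 -0.252
v -0.125 2.849 -1.989
v 0.366 2.558 -0.135
v -0.51 2.868 -1.885
v -0.02 2.577 -0.03
v -0.853 2.67 -1.825
v -0.363 2.379 0.029
v -1.044 2.318 -1.829
v -0.554 2.028 0.025
v -1.023 1.925 -1.897
v -0.532 1.634 -0.042
v -0.796 1.614 -2.006
v -0.305 1.323 -0.151
v -0.435 1.484 -2.121
v 0.055 1.194 -0.267
v -0.056 1.577 -2.207
v 0.435 1.287 -0.353
v 1.789 1.705 -0.713
v 2.017 2.074 -1.083
v 3.471 1.835 0.453
v 1.855 2.249 -0.868
v 1.672 2.252 -0.604
v 1.526 2.081 -0.375
v 1.464 1.79 -0.253
v 1.505 1.473 -0.277
v 1.637 1.229 -0.439
v 1.817 1.136 -0.688
v 1.988 1.224 -0.946
v 2.096 1.464 -1.129
v 2.107 1.781 -1.18
v 3.212 -2.792 -1.718
v 3.877 -2.49 -0.795
v 3.083 -4.57 -1.045
v 3.748 -4.268 -0.122
v 2.657 -3.839 -0.227
v 2.736 -2.74 -0.642
v 4.224 -4.32 -1.198
v 4.303 -3.221 -1.613
v 4.502 -3.434 -0.473
v 3.534 -3.137 0.128
v 3.426 -3.923 -1.968
v 2.458 -3.626 -1.367
v 3.555 -2.485 -1.316
v 3.405 -4.575 -0.524
v 2.763 -4.323 -0.586
v 3.154 -4.146 -0.043
v 2.885 -2.632 -1.226
v 3.276 -2.455 -0.683
v 2.559 -3.248 -0.349
v 3.684 -4.605 -1.157
v 4.075 -4.428 -0.614
v 3.806 -2.914 -1.797
v 4.197 -2.737 -1.254
v 4.401 -3.812 -1.491
v 4.314 -2.863 -0.583
v 4.239 -3.908 -0.188
v 4.518 -3.938 -0.82
v 4.565 -3.292 -1.065
v 3.745 -2.688 -0.23
v 3.669 -3.733 0.165
v 3.028 -3.481 0.103
v 3.074 -2.835 -0.141
v 4.112 -3.243 -0.041
v 3.291 -3.327 -2.005
v 3.215 -4.372 -1.61
v 3.886 -4.225 -1.699
v 3.932 -3.579 -1.943
v 2.721 -3.152 -1.652
v 2.646 -4.197 -1.257
v 2.395 -3.768 -0.775
v 2.442 -3.122 -1.02
v 2.848 -3.817 -1.799
v -0.332 -2.783 -3.153
v -1.162 -2.995 -2.385
v -0.447 -1.625 -2.958
v -1.277 -1.837 -2.19
v 0.937 -2.883 -1.81
v 0.107 -3.095 -1.042
v 0.822 -1.725 -1.615
v -0.008 -1.937 -0.847
f 2 4 1
f 5 2 1
f 1 4 3
f 3 5 1
f 2 8 4
f 6 2 5
f 6 8 2
f 4 8 3
f 7 5 3
f 3 8 7
f 7 6 5
f 8 6 7
f 10 9 13
f 10 13 11
f 11 13 14
f 11 14 12
f 13 9 15
f 13 15 14
f 14 15 16
f 14 16 12
f 15 9 17
f 15 17 16
f 16 17 18
f 16 18 12
f 17 9 19
f 17 19 18
f 18 19 20
f 18 20 12
f 19 9 21
f 19 21 20
f 20 21 22
f 20 22 12
f 21 9 23
f 21 23 22
f 22 23 24
f 22 24 12
f 23 9 25
f 23 25 24
f 24 25 26
f 24 26 12
f 25 9 27
f 25 27 26
f 26 27 28
f 26 28 12
f 27 9 29
f 27 29 28
f 28 29 30
f 28 30 12
f 29 9 31
f 29 31 30
f 30 31 32
f 30 32 12
f 31 9 10
f 31 10 32
f 32 10 11
f 32 11 12
f 34 33 36
f 34 36 35
f 36 33 37
f 36 37 35
f 37 33 38
f 37 38 35
f 38 33 39
f 38 39 35
f 39 33 40
f 39 40 35
f 40 33 41
f 40 41 35
f 41 33 42
f 41 42 35
f 42 33 43
f 42 43 35
f 43 33 44
f 43 44 35
f 44 33 45
f 44 45 35
f 45 33 34
f 45 34 35
f 46 83 62
f 83 57 86
f 62 86 51
f 83 86 62
f 46 62 58
f 62 51 63
f 58 63 47
f 62 63 58
f 46 58 67
f 58 47 68
f 67 68 53
f 58 68 67
f 46 67 79
f 67 53 82
f 79 82 56
f 67 82 79
f 46 79 83
f 79 56 87
f 83 87 57
f 79 87 83
f 47 63 74
f 63 51 77
f 74 77 55
f 63 77 74
f 51 86 64
f 86 57 85
f 64 85 50
f 86 85 64
f 57 87 84
f 87 56 80
f 84 80 48
f 87 80 84
f 56 82 81
f 82 53 69
f 81 69 52
f 82 69 81
f 53 68 73
f 68 47 70
f 73 70 54
f 68 70 73
f 49 75 61
f 75 55 76
f 61 76 50
f 75 76 61
f 49 61 59
f 61 50 60
f 59 60 48
f 61 60 59
f 49 59 66
f 59 48 65
f 66 65 52
f 59 65 66
f 49 66 71
f 66 52 72
f 71 72 54
f 66 72 71
f 49 71 75
f 71 54 78
f 75 78 55
f 71 78 75
f 50 76 64
f 76 55 77
f 64 77 51
f 76 77 64
f 48 60 84
f 60 50 85
f 84 85 57
f 60 85 84
f 52 65 81
f 65 48 80
f 81 80 56
f 65 80 81
f 54 72 73
f 72 52 69
f 73 69 53
f 72 69 73
f 55 78 74
f 78 54 70
f 74 70 47
f 78 70 74
f 89 91 88
f 92 89 88
f 88 91 90
f 90 92 88
f 89 95 91
f 93 89 92
f 93 95 89
f 91 95 90
f 94 92 90
f 90 95 94
f 94 93 92
f 95 93 94



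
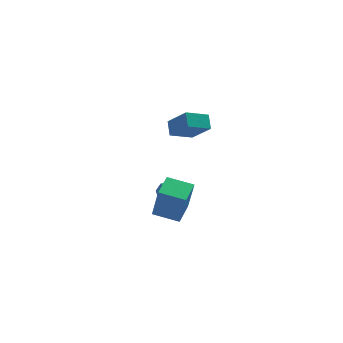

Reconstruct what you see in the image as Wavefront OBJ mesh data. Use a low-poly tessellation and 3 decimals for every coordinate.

v 2.007 -3.872 -2.589
v 2.265 -4.324 -0.493
v 0.598 -3.104 -2.25
v 0.856 -3.556 -0.154
v 2.824 -2.464 -2.386
v 3.082 -2.916 -0.29
v 1.415 -1.696 -2.047
v 1.673 -2.148 0.049
v 2.668 1.751 -4.042
v 3.415 1.539 -4.118
v 2.372 0.389 -3.158
v 3.32 1.874 -3.633
v 2.844 2.137 -3.388
v 2.264 2.174 -3.526
v 1.921 1.962 -3.967
v 2.016 1.627 -4.451
v 2.492 1.364 -4.696
v 3.072 1.327 -4.558
v 2.849 -2.349 4.23
v 2.917 -1.527 4.863
v 2.036 -1.299 2.956
v 2.104 -0.478 3.59
v 4.236 -2.002 3.63
v 4.304 -1.181 4.264
v 3.423 -0.953 2.357
v 3.491 -0.131 2.99
f 2 4 1
f 5 2 1
f 1 4 3
f 3 5 1
f 2 8 4
f 6 2 5
f 6 8 2
f 4 8 3
f 7 5 3
f 3 8 7
f 7 6 5
f 8 6 7
f 10 9 12
f 10 12 11
f 12 9 13
f 12 13 11
f 13 9 14
f 13 14 11
f 14 9 15
f 14 15 11
f 15 9 16
f 15 16 11
f 16 9 17
f 16 17 11
f 17 9 18
f 17 18 11
f 18 9 10
f 18 10 11
f 20 22 19
f 23 20 19
f 19 22 21
f 21 23 19
f 20 26 22
f 24 20 23
f 24 26 20
f 22 26 21
f 25 23 21
f 21 26 25
f 25 24 23
f 26 24 25



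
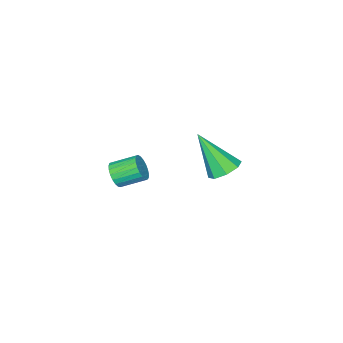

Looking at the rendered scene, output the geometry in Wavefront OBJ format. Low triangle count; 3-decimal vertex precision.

v -4.025 0.095 -4.248
v -3.336 0.202 -4.311
v -3.715 -0.975 -2.672
v -3.575 0.576 -4.01
v -4.078 0.667 -3.85
v -4.55 0.423 -3.922
v -4.714 -0.013 -4.186
v -4.474 -0.387 -4.486
v -3.971 -0.478 -4.647
v -3.5 -0.234 -4.574
v 0.739 -0.708 -2.251
v 1.148 -0.547 -1.938
v 0.551 0.15 -1.516
v 0.141 -0.012 -1.829
v 1.173 -0.416 -2.119
v 0.576 0.281 -1.697
v 1.123 -0.336 -2.322
v 0.526 0.361 -1.901
v 1.006 -0.32 -2.514
v 0.409 0.377 -2.092
v 0.843 -0.371 -2.659
v 0.246 0.325 -2.238
v 0.662 -0.481 -2.735
v 0.065 0.216 -2.313
v 0.495 -0.63 -2.726
v -0.103 0.067 -2.304
v 0.369 -0.792 -2.635
v -0.228 -0.096 -2.214
v 0.307 -0.94 -2.478
v -0.29 -0.244 -2.057
v 0.32 -1.048 -2.282
v -0.277 -0.352 -1.86
v 0.405 -1.097 -2.08
v -0.192 -0.401 -1.658
v 0.548 -1.079 -1.908
v -0.049 -0.383 -1.486
v 0.724 -0.997 -1.795
v 0.127 -0.3 -1.373
v 0.902 -0.865 -1.761
v 0.305 -0.168 -1.339
v 1.052 -0.706 -1.811
v 0.455 -0.009 -1.39
f 2 1 4
f 2 4 3
f 4 1 5
f 4 5 3
f 5 1 6
f 5 6 3
f 6 1 7
f 6 7 3
f 7 1 8
f 7 8 3
f 8 1 9
f 8 9 3
f 9 1 10
f 9 10 3
f 10 1 2
f 10 2 3
f 12 11 15
f 12 15 13
f 13 15 16
f 13 16 14
f 15 11 17
f 15 17 16
f 16 17 18
f 16 18 14
f 17 11 19
f 17 19 18
f 18 19 20
f 18 20 14
f 19 11 21
f 19 21 20
f 20 21 22
f 20 22 14
f 21 11 23
f 21 23 22
f 22 23 24
f 22 24 14
f 23 11 25
f 23 25 24
f 24 25 26
f 24 26 14
f 25 11 27
f 25 27 26
f 26 27 28
f 26 28 14
f 27 11 29
f 27 29 28
f 28 29 30
f 28 30 14
f 29 11 31
f 29 31 30
f 30 31 32
f 30 32 14
f 31 11 33
f 31 33 32
f 32 33 34
f 32 34 14
f 33 11 35
f 33 35 34
f 34 35 36
f 34 36 14
f 35 11 37
f 35 37 36
f 36 37 38
f 36 38 14
f 37 11 39
f 37 39 38
f 38 39 40
f 38 40 14
f 39 11 41
f 39 41 40
f 40 41 42
f 40 42 14
f 41 11 12
f 41 12 42
f 42 12 13
f 42 13 14



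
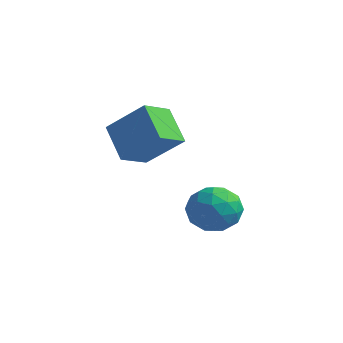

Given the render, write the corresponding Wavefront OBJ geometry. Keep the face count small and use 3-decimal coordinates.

v -2.663 1.556 2.062
v -1.188 2.029 3.344
v -2.661 2.859 1.579
v -1.187 3.332 2.861
v -1.473 1.108 0.859
v 0.001 1.581 2.141
v -1.472 2.411 0.376
v 0.003 2.884 1.658
v -0.016 3.741 -1.223
v 0.389 4.178 -2.165
v 1.451 2.702 -1.075
v 1.856 3.139 -2.017
v 1.783 3.766 -1.098
v 0.877 4.408 -1.19
v 0.963 2.472 -2.05
v 0.057 3.114 -2.142
v 0.994 3.394 -2.676
v 1.501 4.193 -2.088
v 0.339 2.687 -1.152
v 0.846 3.486 -0.564
v 0.058 4.051 -1.707
v 1.782 2.829 -1.533
v 1.74 3.198 -0.993
v 1.977 3.455 -1.547
v 0.345 4.186 -1.134
v 0.583 4.443 -1.687
v 1.402 4.2 -1.06
v 1.257 2.437 -1.553
v 1.495 2.694 -2.106
v -0.137 3.425 -1.693
v 0.1 3.682 -2.247
v 0.438 2.68 -2.18
v 0.651 3.847 -2.561
v 1.513 3.236 -2.474
v 0.989 2.844 -2.494
v 0.456 3.222 -2.548
v 0.949 4.317 -2.215
v 1.811 3.706 -2.128
v 1.769 4.074 -1.588
v 1.236 4.452 -1.642
v 1.305 3.856 -2.516
v 0.029 3.174 -1.112
v 0.891 2.563 -1.025
v 0.604 2.428 -1.598
v 0.071 2.806 -1.652
v 0.327 3.644 -0.766
v 1.189 3.033 -0.679
v 1.384 3.658 -0.692
v 0.851 4.036 -0.746
v 0.535 3.024 -0.724
f 2 4 1
f 5 2 1
f 1 4 3
f 3 5 1
f 2 8 4
f 6 2 5
f 6 8 2
f 4 8 3
f 7 5 3
f 3 8 7
f 7 6 5
f 8 6 7
f 9 46 25
f 46 20 49
f 25 49 14
f 46 49 25
f 9 25 21
f 25 14 26
f 21 26 10
f 25 26 21
f 9 21 30
f 21 10 31
f 30 31 16
f 21 31 30
f 9 30 42
f 30 16 45
f 42 45 19
f 30 45 42
f 9 42 46
f 42 19 50
f 46 50 20
f 42 50 46
f 10 26 37
f 26 14 40
f 37 40 18
f 26 40 37
f 14 49 27
f 49 20 48
f 27 48 13
f 49 48 27
f 20 50 47
f 50 19 43
f 47 43 11
f 50 43 47
f 19 45 44
f 45 16 32
f 44 32 15
f 45 32 44
f 16 31 36
f 31 10 33
f 36 33 17
f 31 33 36
f 12 38 24
f 38 18 39
f 24 39 13
f 38 39 24
f 12 24 22
f 24 13 23
f 22 23 11
f 24 23 22
f 12 22 29
f 22 11 28
f 29 28 15
f 22 28 29
f 12 29 34
f 29 15 35
f 34 35 17
f 29 35 34
f 12 34 38
f 34 17 41
f 38 41 18
f 34 41 38
f 13 39 27
f 39 18 40
f 27 40 14
f 39 40 27
f 11 23 47
f 23 13 48
f 47 48 20
f 23 48 47
f 15 28 44
f 28 11 43
f 44 43 19
f 28 43 44
f 17 35 36
f 35 15 32
f 36 32 16
f 35 32 36
f 18 41 37
f 41 17 33
f 37 33 10
f 41 33 37



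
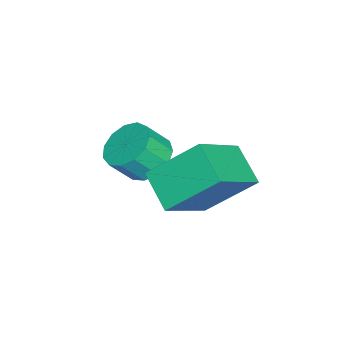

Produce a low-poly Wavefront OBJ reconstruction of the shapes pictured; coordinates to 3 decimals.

v 0.457 -0.458 -1.583
v 2.084 -1.234 -0.339
v 0.121 1.074 -0.187
v 1.748 0.298 1.057
v 1.412 0.402 -2.297
v 3.039 -0.374 -1.053
v 1.076 1.934 -0.901
v 2.703 1.158 0.343
v 0.229 -1.636 -1.306
v 1.07 -1.55 -1.615
v 1.452 -2.158 -0.742
v 0.611 -2.244 -0.434
v 0.99 -1.156 -1.306
v 1.373 -1.764 -0.433
v 0.669 -0.915 -0.996
v 1.051 -1.522 -0.124
v 0.208 -0.902 -0.786
v 0.59 -1.51 0.087
v -0.247 -1.123 -0.74
v 0.136 -1.731 0.132
v -0.55 -1.506 -0.874
v -0.168 -2.114 -0.002
v -0.606 -1.931 -1.146
v -0.224 -2.539 -0.273
v -0.397 -2.262 -1.468
v -0.015 -2.87 -0.596
v 0.011 -2.394 -1.739
v 0.393 -3.002 -0.866
v 0.488 -2.286 -1.872
v 0.87 -2.894 -1
v 0.883 -1.971 -1.826
v 1.265 -2.579 -0.954
f 2 4 1
f 5 2 1
f 1 4 3
f 3 5 1
f 2 8 4
f 6 2 5
f 6 8 2
f 4 8 3
f 7 5 3
f 3 8 7
f 7 6 5
f 8 6 7
f 10 9 13
f 10 13 11
f 11 13 14
f 11 14 12
f 13 9 15
f 13 15 14
f 14 15 16
f 14 16 12
f 15 9 17
f 15 17 16
f 16 17 18
f 16 18 12
f 17 9 19
f 17 19 18
f 18 19 20
f 18 20 12
f 19 9 21
f 19 21 20
f 20 21 22
f 20 22 12
f 21 9 23
f 21 23 22
f 22 23 24
f 22 24 12
f 23 9 25
f 23 25 24
f 24 25 26
f 24 26 12
f 25 9 27
f 25 27 26
f 26 27 28
f 26 28 12
f 27 9 29
f 27 29 28
f 28 29 30
f 28 30 12
f 29 9 31
f 29 31 30
f 30 31 32
f 30 32 12
f 31 9 10
f 31 10 32
f 32 10 11
f 32 11 12



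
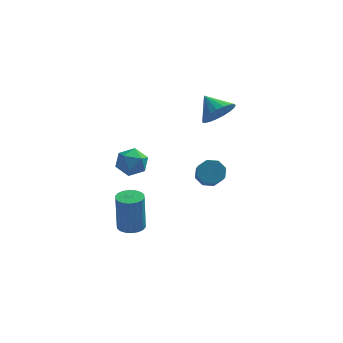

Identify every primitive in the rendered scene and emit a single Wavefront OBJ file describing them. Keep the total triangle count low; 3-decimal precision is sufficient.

v 0.058 -0.97 -0.043
v 0.387 -1.444 -0.711
v -0.307 -2.176 0.631
v 0.022 -2.65 -0.037
v 0.565 -2.195 0.491
v 0.79 -1.45 0.074
v -0.71 -2.17 -0.154
v -0.485 -1.425 -0.571
v -0.087 -2.185 -0.781
v 0.7 -2.201 -0.382
v -0.62 -1.419 0.302
v 0.167 -1.435 0.701
v 0.177 -3.844 -3.199
v 0.781 -4.196 -3.168
v 0.727 -4.108 -1.111
v 0.123 -3.756 -1.141
v 0.874 -3.899 -3.178
v 0.821 -3.811 -1.121
v 0.829 -3.592 -3.193
v 0.776 -3.503 -1.135
v 0.655 -3.334 -3.208
v 0.602 -3.245 -1.151
v 0.387 -3.177 -3.222
v 0.333 -3.088 -1.165
v 0.076 -3.152 -3.231
v 0.023 -3.064 -1.174
v -0.214 -3.265 -3.234
v -0.268 -3.176 -1.176
v -0.427 -3.492 -3.229
v -0.481 -3.404 -1.172
v -0.521 -3.789 -3.219
v -0.574 -3.701 -1.162
v -0.476 -4.097 -3.205
v -0.529 -4.008 -1.147
v -0.302 -4.355 -3.189
v -0.355 -4.266 -1.132
v -0.033 -4.512 -3.175
v -0.087 -4.423 -1.118
v 0.277 -4.536 -3.166
v 0.224 -4.448 -1.109
v 0.568 -4.424 -3.164
v 0.514 -4.335 -1.106
v 3.53 3.185 -4.319
v 4.224 3.022 -4.61
v 4.405 1.473 -3.311
v 3.71 1.635 -3.021
v 4.251 3.402 -4.16
v 4.432 1.853 -2.862
v 3.855 3.655 -3.804
v 4.036 2.105 -2.505
v 3.269 3.632 -3.749
v 3.45 2.083 -2.451
v 2.835 3.347 -4.029
v 3.016 1.798 -2.73
v 2.808 2.967 -4.478
v 2.989 1.418 -3.18
v 3.204 2.715 -4.835
v 3.385 1.165 -3.536
v 3.79 2.737 -4.889
v 3.971 1.188 -3.591
v 4.059 1.326 1.546
v 4.783 1.987 1.568
v 3.281 2.154 2.274
v 4.581 2.093 1.231
v 4.289 2.068 0.948
v 3.957 1.914 0.768
v 3.643 1.658 0.723
v 3.401 1.345 0.82
v 3.273 1.028 1.043
v 3.281 0.764 1.352
v 3.423 0.596 1.695
v 3.675 0.554 2.013
v 3.994 0.646 2.249
v 4.324 0.856 2.364
v 4.609 1.147 2.338
v 4.798 1.468 2.174
v 4.86 1.765 1.902
f 1 12 6
f 1 6 2
f 1 2 8
f 1 8 11
f 1 11 12
f 2 6 10
f 6 12 5
f 12 11 3
f 11 8 7
f 8 2 9
f 4 10 5
f 4 5 3
f 4 3 7
f 4 7 9
f 4 9 10
f 5 10 6
f 3 5 12
f 7 3 11
f 9 7 8
f 10 9 2
f 14 13 17
f 14 17 15
f 15 17 18
f 15 18 16
f 17 13 19
f 17 19 18
f 18 19 20
f 18 20 16
f 19 13 21
f 19 21 20
f 20 21 22
f 20 22 16
f 21 13 23
f 21 23 22
f 22 23 24
f 22 24 16
f 23 13 25
f 23 25 24
f 24 25 26
f 24 26 16
f 25 13 27
f 25 27 26
f 26 27 28
f 26 28 16
f 27 13 29
f 27 29 28
f 28 29 30
f 28 30 16
f 29 13 31
f 29 31 30
f 30 31 32
f 30 32 16
f 31 13 33
f 31 33 32
f 32 33 34
f 32 34 16
f 33 13 35
f 33 35 34
f 34 35 36
f 34 36 16
f 35 13 37
f 35 37 36
f 36 37 38
f 36 38 16
f 37 13 39
f 37 39 38
f 38 39 40
f 38 40 16
f 39 13 41
f 39 41 40
f 40 41 42
f 40 42 16
f 41 13 14
f 41 14 42
f 42 14 15
f 42 15 16
f 44 43 47
f 44 47 45
f 45 47 48
f 45 48 46
f 47 43 49
f 47 49 48
f 48 49 50
f 48 50 46
f 49 43 51
f 49 51 50
f 50 51 52
f 50 52 46
f 51 43 53
f 51 53 52
f 52 53 54
f 52 54 46
f 53 43 55
f 53 55 54
f 54 55 56
f 54 56 46
f 55 43 57
f 55 57 56
f 56 57 58
f 56 58 46
f 57 43 59
f 57 59 58
f 58 59 60
f 58 60 46
f 59 43 44
f 59 44 60
f 60 44 45
f 60 45 46
f 62 61 64
f 62 64 63
f 64 61 65
f 64 65 63
f 65 61 66
f 65 66 63
f 66 61 67
f 66 67 63
f 67 61 68
f 67 68 63
f 68 61 69
f 68 69 63
f 69 61 70
f 69 70 63
f 70 61 71
f 70 71 63
f 71 61 72
f 71 72 63
f 72 61 73
f 72 73 63
f 73 61 74
f 73 74 63
f 74 61 75
f 74 75 63
f 75 61 76
f 75 76 63
f 76 61 77
f 76 77 63
f 77 61 62
f 77 62 63



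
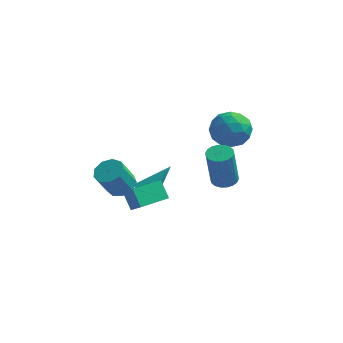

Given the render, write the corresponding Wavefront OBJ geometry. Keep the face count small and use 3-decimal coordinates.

v 2.096 -0.523 -2.952
v 2.758 -0.75 -2.93
v 2.566 -1.103 -0.767
v 1.904 -0.877 -0.788
v 2.787 -0.444 -2.877
v 2.596 -0.797 -0.714
v 2.68 -0.154 -2.84
v 2.488 -0.507 -0.676
v 2.456 0.063 -2.824
v 2.265 -0.29 -0.661
v 2.162 0.163 -2.834
v 1.97 -0.19 -0.671
v 1.854 0.128 -2.867
v 1.662 -0.225 -0.704
v 1.594 -0.036 -2.916
v 1.403 -0.39 -0.753
v 1.434 -0.297 -2.973
v 1.242 -0.65 -0.81
v 1.404 -0.603 -3.026
v 1.213 -0.956 -0.863
v 1.512 -0.893 -3.064
v 1.32 -1.246 -0.9
v 1.735 -1.11 -3.079
v 1.544 -1.463 -0.916
v 2.03 -1.21 -3.069
v 1.838 -1.563 -0.906
v 2.338 -1.175 -3.036
v 2.146 -1.528 -0.873
v 2.597 -1.01 -2.987
v 2.406 -1.364 -0.824
v -1.951 -0.497 -4.7
v -1.626 -0.126 -5.225
v -0.849 0.517 -3.3
v -1.901 0.066 -5.147
v -2.188 0.129 -4.966
v -2.421 0.049 -4.725
v -2.546 -0.156 -4.478
v -2.535 -0.439 -4.282
v -2.39 -0.736 -4.182
v -2.145 -0.977 -4.2
v -1.855 -1.108 -4.333
v -1.588 -1.1 -4.55
v -1.403 -0.953 -4.802
v -1.345 -0.701 -5.03
v -1.425 -0.403 -5.182
v -2.403 -2.962 -2.84
v -1.818 -3.35 -2.214
v -1.341 -1.633 -3.01
v -0.756 -2.02 -2.384
v -1.864 -3.5 -3.676
v -1.279 -3.887 -3.05
v -0.802 -2.17 -3.846
v -0.217 -2.558 -3.22
v -2.52 -2.745 -2.486
v -2.03 -2.238 -2.11
v -2.489 -2.827 -0.717
v -2.98 -3.335 -1.094
v -2.523 -2.008 -2.175
v -2.982 -2.598 -0.783
v -3.014 -2.124 -2.386
v -3.473 -2.713 -0.994
v -3.275 -2.53 -2.644
v -3.734 -3.12 -1.252
v -3.182 -3.037 -2.828
v -3.641 -3.627 -1.436
v -2.78 -3.408 -2.852
v -3.239 -3.997 -1.46
v -2.256 -3.468 -2.705
v -2.715 -4.057 -1.313
v -1.856 -3.19 -2.456
v -2.315 -3.78 -1.063
v -1.767 -2.704 -2.22
v -2.226 -3.294 -0.828
v 1.38 4.006 -1.328
v 2.488 3.656 -1.447
v 0.812 2.584 -2.433
v 1.92 2.234 -2.552
v 1.381 2.127 -1.522
v 1.732 3.006 -0.839
v 1.568 3.234 -3.041
v 1.919 4.113 -2.358
v 2.603 3.179 -2.506
v 2.488 2.495 -1.567
v 0.812 3.745 -2.313
v 0.697 3.061 -1.374
v 1.984 3.956 -1.29
v 1.316 2.284 -2.59
v 1 2.221 -1.984
v 1.651 2.016 -2.054
v 1.54 3.574 -0.933
v 2.191 3.368 -1.003
v 1.54 2.47 -1.047
v 1.109 2.872 -2.877
v 1.76 2.666 -2.947
v 1.649 4.224 -1.826
v 2.3 4.019 -1.896
v 1.76 3.77 -2.833
v 2.703 3.47 -1.983
v 2.369 2.634 -2.632
v 2.162 3.221 -2.92
v 2.368 3.738 -2.518
v 2.635 3.068 -1.431
v 2.301 2.232 -2.08
v 1.985 2.169 -1.475
v 2.191 2.686 -1.073
v 2.703 2.787 -2.053
v 0.999 4.008 -1.8
v 0.665 3.172 -2.449
v 1.109 3.554 -2.807
v 1.315 4.071 -2.405
v 0.931 3.606 -1.248
v 0.597 2.77 -1.897
v 0.932 2.502 -1.362
v 1.138 3.019 -0.96
v 0.597 3.453 -1.827
f 2 1 5
f 2 5 3
f 3 5 6
f 3 6 4
f 5 1 7
f 5 7 6
f 6 7 8
f 6 8 4
f 7 1 9
f 7 9 8
f 8 9 10
f 8 10 4
f 9 1 11
f 9 11 10
f 10 11 12
f 10 12 4
f 11 1 13
f 11 13 12
f 12 13 14
f 12 14 4
f 13 1 15
f 13 15 14
f 14 15 16
f 14 16 4
f 15 1 17
f 15 17 16
f 16 17 18
f 16 18 4
f 17 1 19
f 17 19 18
f 18 19 20
f 18 20 4
f 19 1 21
f 19 21 20
f 20 21 22
f 20 22 4
f 21 1 23
f 21 23 22
f 22 23 24
f 22 24 4
f 23 1 25
f 23 25 24
f 24 25 26
f 24 26 4
f 25 1 27
f 25 27 26
f 26 27 28
f 26 28 4
f 27 1 29
f 27 29 28
f 28 29 30
f 28 30 4
f 29 1 2
f 29 2 30
f 30 2 3
f 30 3 4
f 32 31 34
f 32 34 33
f 34 31 35
f 34 35 33
f 35 31 36
f 35 36 33
f 36 31 37
f 36 37 33
f 37 31 38
f 37 38 33
f 38 31 39
f 38 39 33
f 39 31 40
f 39 40 33
f 40 31 41
f 40 41 33
f 41 31 42
f 41 42 33
f 42 31 43
f 42 43 33
f 43 31 44
f 43 44 33
f 44 31 45
f 44 45 33
f 45 31 32
f 45 32 33
f 47 49 46
f 50 47 46
f 46 49 48
f 48 50 46
f 47 53 49
f 51 47 50
f 51 53 47
f 49 53 48
f 52 50 48
f 48 53 52
f 52 51 50
f 53 51 52
f 55 54 58
f 55 58 56
f 56 58 59
f 56 59 57
f 58 54 60
f 58 60 59
f 59 60 61
f 59 61 57
f 60 54 62
f 60 62 61
f 61 62 63
f 61 63 57
f 62 54 64
f 62 64 63
f 63 64 65
f 63 65 57
f 64 54 66
f 64 66 65
f 65 66 67
f 65 67 57
f 66 54 68
f 66 68 67
f 67 68 69
f 67 69 57
f 68 54 70
f 68 70 69
f 69 70 71
f 69 71 57
f 70 54 72
f 70 72 71
f 71 72 73
f 71 73 57
f 72 54 55
f 72 55 73
f 73 55 56
f 73 56 57
f 74 111 90
f 111 85 114
f 90 114 79
f 111 114 90
f 74 90 86
f 90 79 91
f 86 91 75
f 90 91 86
f 74 86 95
f 86 75 96
f 95 96 81
f 86 96 95
f 74 95 107
f 95 81 110
f 107 110 84
f 95 110 107
f 74 107 111
f 107 84 115
f 111 115 85
f 107 115 111
f 75 91 102
f 91 79 105
f 102 105 83
f 91 105 102
f 79 114 92
f 114 85 113
f 92 113 78
f 114 113 92
f 85 115 112
f 115 84 108
f 112 108 76
f 115 108 112
f 84 110 109
f 110 81 97
f 109 97 80
f 110 97 109
f 81 96 101
f 96 75 98
f 101 98 82
f 96 98 101
f 77 103 89
f 103 83 104
f 89 104 78
f 103 104 89
f 77 89 87
f 89 78 88
f 87 88 76
f 89 88 87
f 77 87 94
f 87 76 93
f 94 93 80
f 87 93 94
f 77 94 99
f 94 80 100
f 99 100 82
f 94 100 99
f 77 99 103
f 99 82 106
f 103 106 83
f 99 106 103
f 78 104 92
f 104 83 105
f 92 105 79
f 104 105 92
f 76 88 112
f 88 78 113
f 112 113 85
f 88 113 112
f 80 93 109
f 93 76 108
f 109 108 84
f 93 108 109
f 82 100 101
f 100 80 97
f 101 97 81
f 100 97 101
f 83 106 102
f 106 82 98
f 102 98 75
f 106 98 102



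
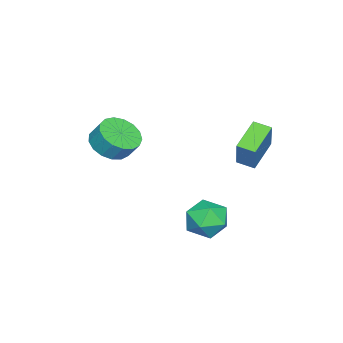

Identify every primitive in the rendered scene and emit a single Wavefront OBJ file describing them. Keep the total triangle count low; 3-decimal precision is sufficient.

v -3.75 1.858 -0.762
v -2.904 2.196 0.813
v -3.754 2.748 -0.951
v -2.908 3.086 0.624
v -2.192 1.694 -1.564
v -1.346 2.032 0.011
v -2.196 2.584 -1.753
v -1.35 2.922 -0.178
v 0.477 2.361 -4.056
v 1.333 2.628 -3.377
v 0.647 0.612 -3.583
v 1.503 0.879 -2.904
v 0.458 1.208 -2.648
v 0.353 2.289 -2.94
v 1.627 0.951 -4.02
v 1.522 2.032 -4.312
v 2.044 1.756 -3.355
v 1.322 1.915 -2.507
v 0.658 1.325 -4.453
v -0.064 1.484 -3.605
v -0.055 -3.55 -0.468
v 0.794 -3.047 -0.909
v 0.883 -2.447 -0.052
v 0.035 -2.95 0.388
v 0.389 -2.766 -1.064
v 0.478 -2.166 -0.207
v -0.118 -2.664 -1.083
v -0.028 -2.064 -0.226
v -0.61 -2.765 -0.961
v -0.52 -2.165 -0.104
v -0.974 -3.046 -0.726
v -0.885 -2.446 0.131
v -1.129 -3.442 -0.432
v -1.039 -2.842 0.425
v -1.037 -3.864 -0.147
v -0.948 -3.263 0.71
v -0.72 -4.213 0.065
v -0.631 -3.613 0.922
v -0.251 -4.41 0.154
v -0.161 -3.81 1.011
v 0.264 -4.411 0.101
v 0.353 -3.811 0.958
v 0.705 -4.214 -0.083
v 0.794 -3.614 0.774
v 0.972 -3.865 -0.355
v 1.061 -3.265 0.502
v 1.004 -3.444 -0.653
v 1.093 -2.844 0.204
f 2 4 1
f 5 2 1
f 1 4 3
f 3 5 1
f 2 8 4
f 6 2 5
f 6 8 2
f 4 8 3
f 7 5 3
f 3 8 7
f 7 6 5
f 8 6 7
f 9 20 14
f 9 14 10
f 9 10 16
f 9 16 19
f 9 19 20
f 10 14 18
f 14 20 13
f 20 19 11
f 19 16 15
f 16 10 17
f 12 18 13
f 12 13 11
f 12 11 15
f 12 15 17
f 12 17 18
f 13 18 14
f 11 13 20
f 15 11 19
f 17 15 16
f 18 17 10
f 22 21 25
f 22 25 23
f 23 25 26
f 23 26 24
f 25 21 27
f 25 27 26
f 26 27 28
f 26 28 24
f 27 21 29
f 27 29 28
f 28 29 30
f 28 30 24
f 29 21 31
f 29 31 30
f 30 31 32
f 30 32 24
f 31 21 33
f 31 33 32
f 32 33 34
f 32 34 24
f 33 21 35
f 33 35 34
f 34 35 36
f 34 36 24
f 35 21 37
f 35 37 36
f 36 37 38
f 36 38 24
f 37 21 39
f 37 39 38
f 38 39 40
f 38 40 24
f 39 21 41
f 39 41 40
f 40 41 42
f 40 42 24
f 41 21 43
f 41 43 42
f 42 43 44
f 42 44 24
f 43 21 45
f 43 45 44
f 44 45 46
f 44 46 24
f 45 21 47
f 45 47 46
f 46 47 48
f 46 48 24
f 47 21 22
f 47 22 48
f 48 22 23
f 48 23 24

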